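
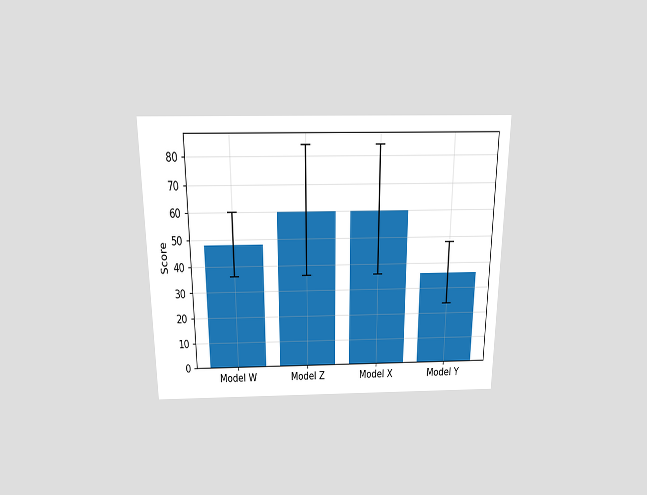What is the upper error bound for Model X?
84

The chart is viewed slightly from above. The Model X bar's upper whisker reaches 84.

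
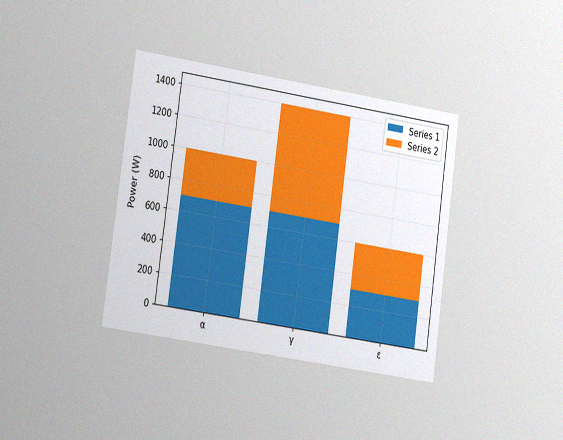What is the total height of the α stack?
The chart is tilted about 8° clockwise and viewed at a slight angle, with some photo noise. The α stack's top reaches 1000W on the y-axis.

1000W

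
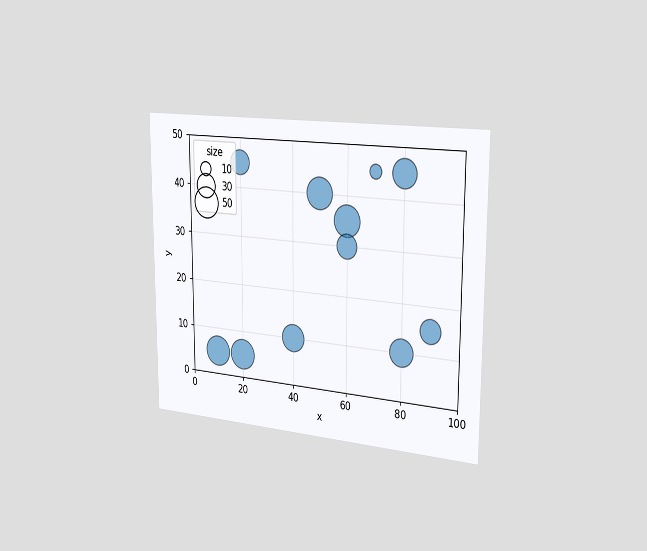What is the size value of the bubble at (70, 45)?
10

The chart is viewed slightly from the right. Matching the bubble at (70, 45) against the size legend gives 10.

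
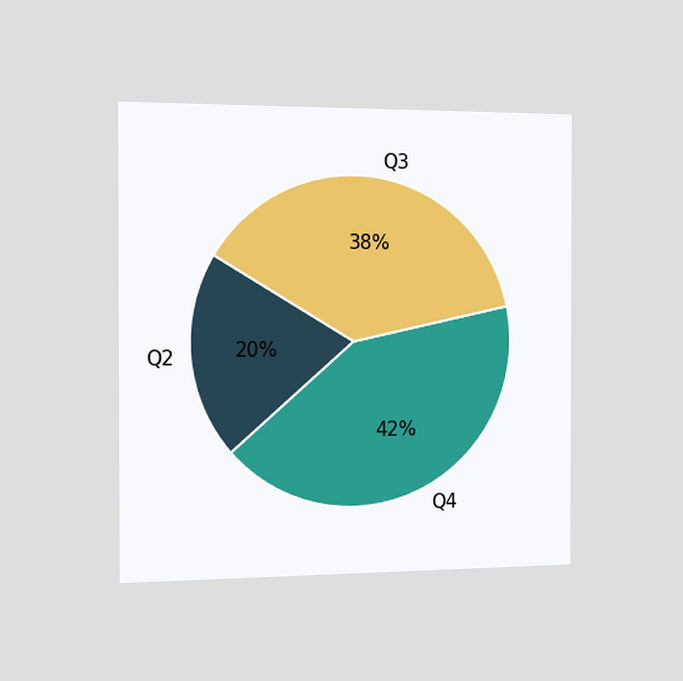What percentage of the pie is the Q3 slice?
38%

The chart is viewed slightly from the left. The Q3 slice takes up 38% of the pie.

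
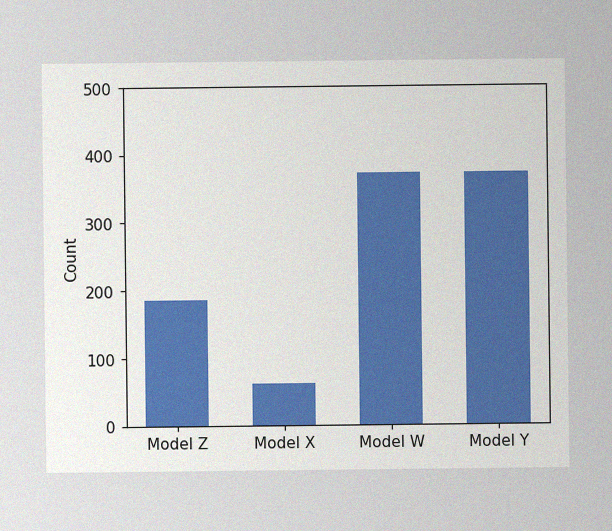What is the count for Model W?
372

The image has some photo noise and uneven lighting. Reading along the chart's y-axis, the Model W bar reaches 372.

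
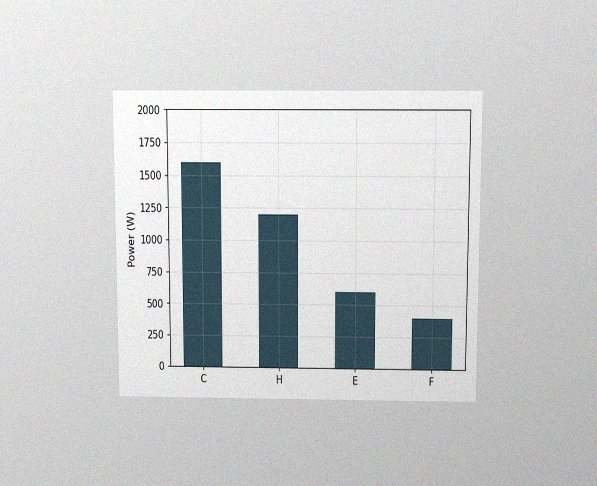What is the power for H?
The chart is viewed slightly from above, with some photo noise. Reading along the chart's y-axis, the H bar reaches 1200W.

1200W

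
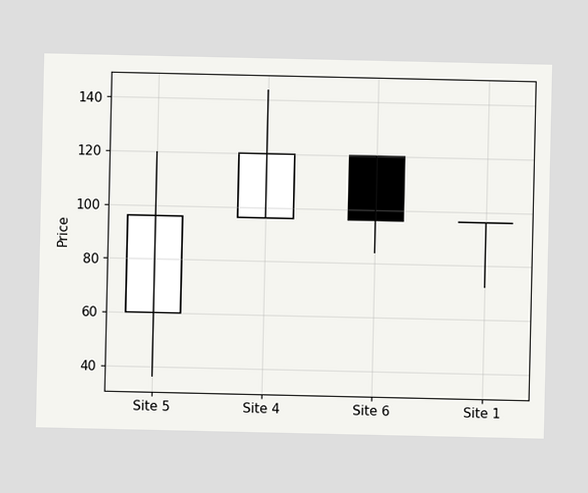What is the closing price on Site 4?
The Site 4 candle closes at 120.

120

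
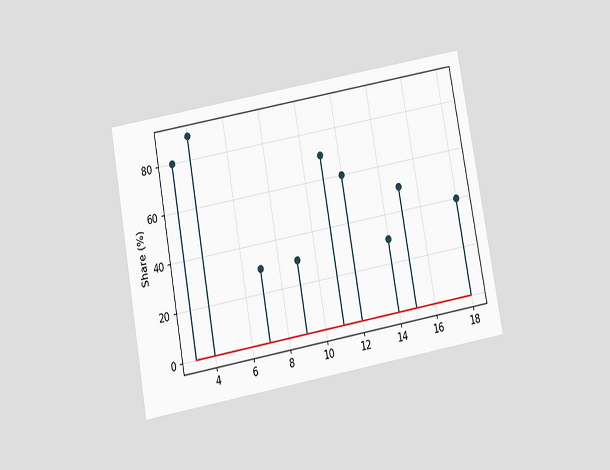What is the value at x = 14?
30%

The chart is tilted about 10° counter-clockwise and viewed slightly from below. The stem at x=14 reaches 30%.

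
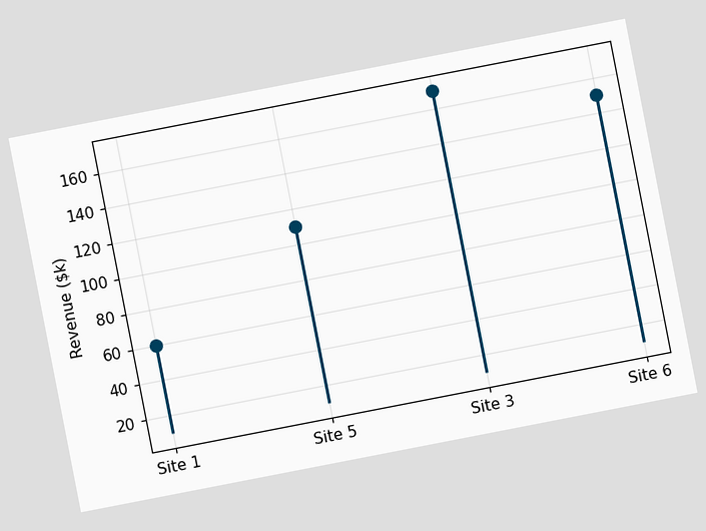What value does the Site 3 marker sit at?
The chart is tilted about 11° counter-clockwise. The Site 3 marker sits at $170k.

$170k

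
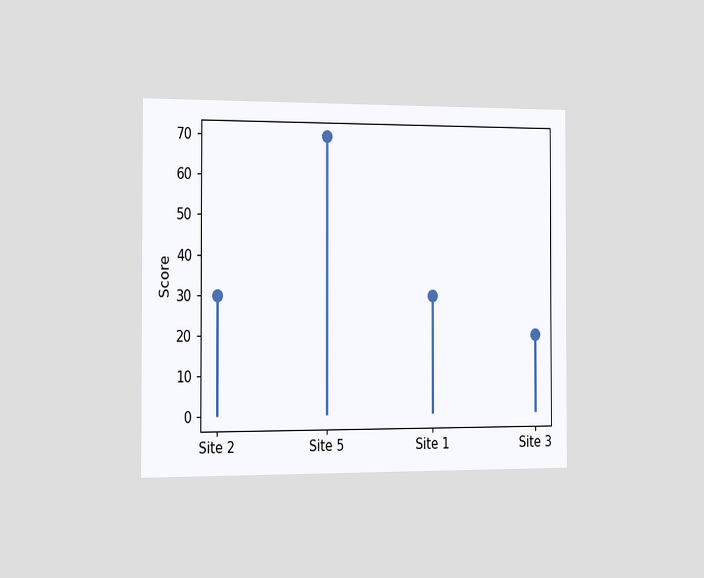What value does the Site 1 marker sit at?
The chart is viewed slightly from the left. The Site 1 marker sits at 30.

30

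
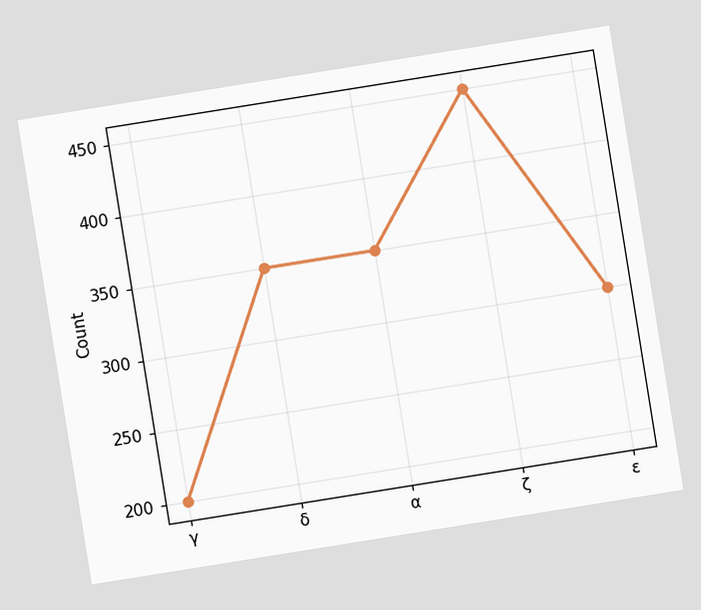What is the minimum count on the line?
200

The chart is tilted about 9° counter-clockwise. The lowest point is at γ, and reading across to the y-axis gives 200.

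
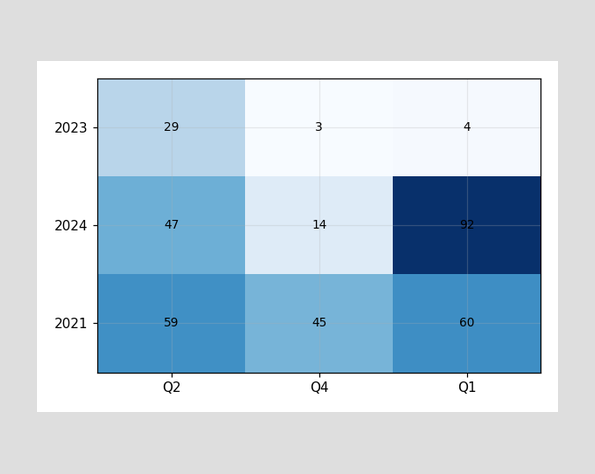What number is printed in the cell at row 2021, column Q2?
The (2021, Q2) cell reads 59.

59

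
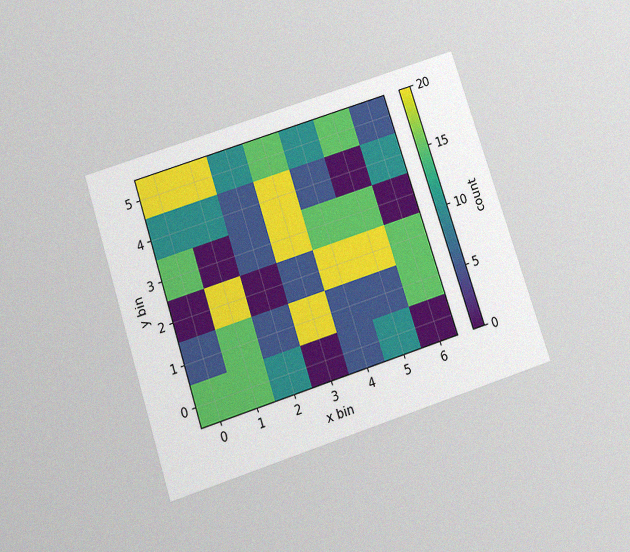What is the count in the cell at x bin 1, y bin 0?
15

The chart is tilted about 18° counter-clockwise and viewed slightly from below, with some photo noise. Matching the cell (1, 0) against the colorbar gives 15.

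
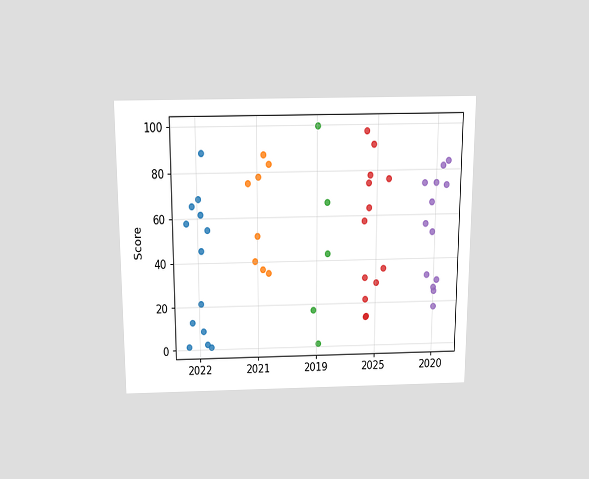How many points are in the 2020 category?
13

The chart is viewed slightly from above. Counting the markers in the 2020 column gives 13.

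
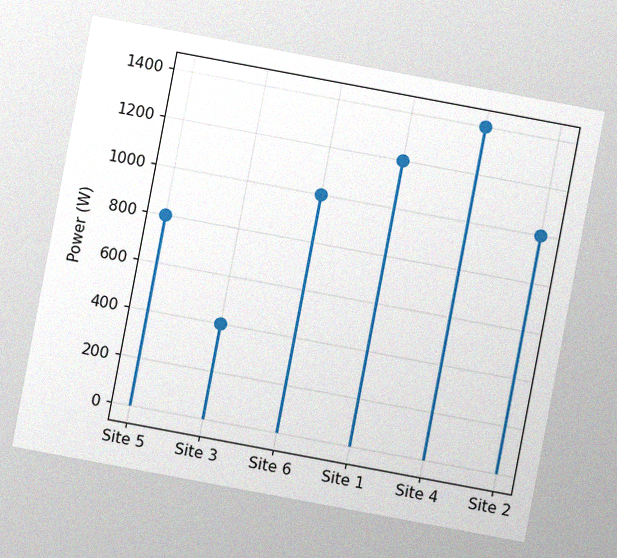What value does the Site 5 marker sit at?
The chart is tilted about 11° clockwise, with some photo noise. The Site 5 marker sits at 800W.

800W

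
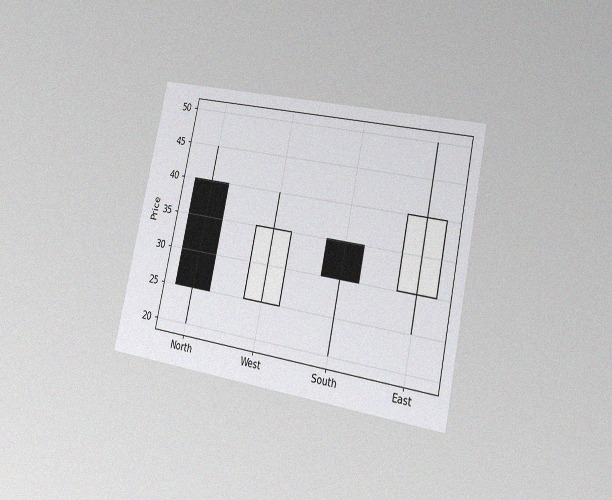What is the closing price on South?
30

The chart is tilted about 12° clockwise and viewed slightly from the right, with some photo noise. The South candle closes at 30.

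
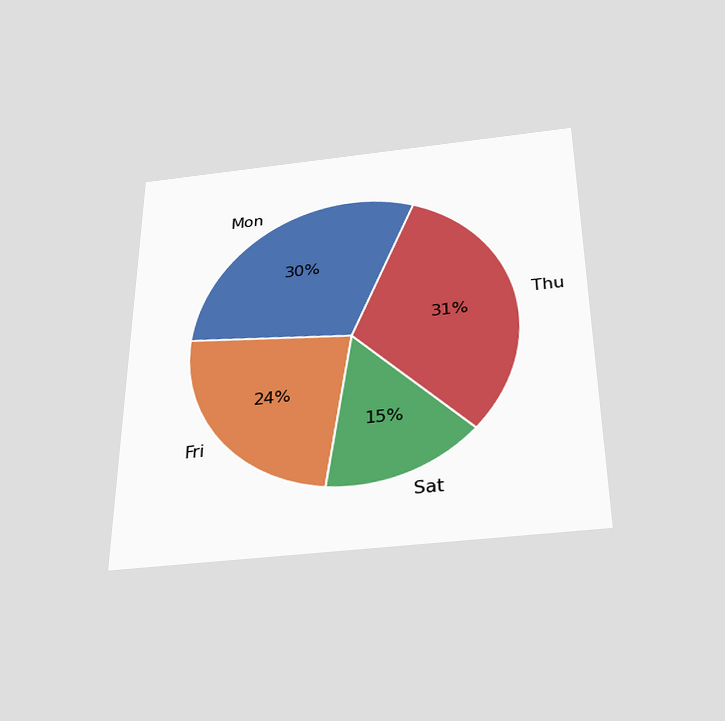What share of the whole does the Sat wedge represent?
15%

The chart is viewed slightly from below. The Sat slice takes up 15% of the pie.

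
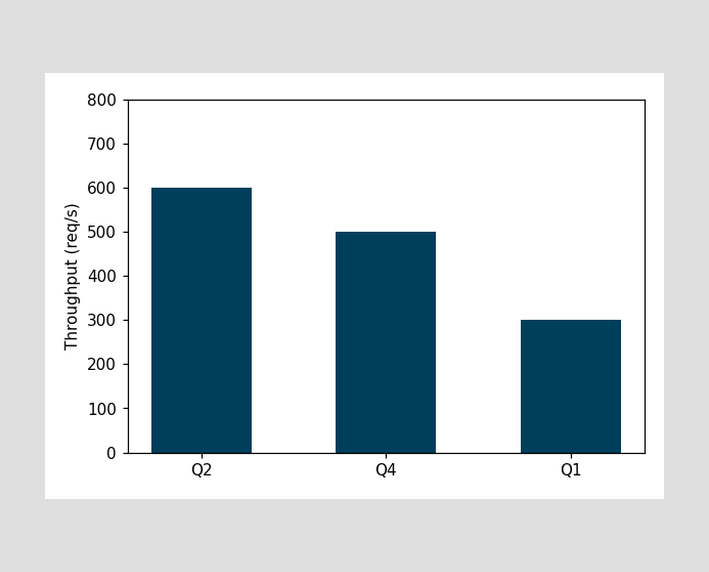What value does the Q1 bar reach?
Reading along the chart's y-axis, the Q1 bar reaches 300req/s.

300req/s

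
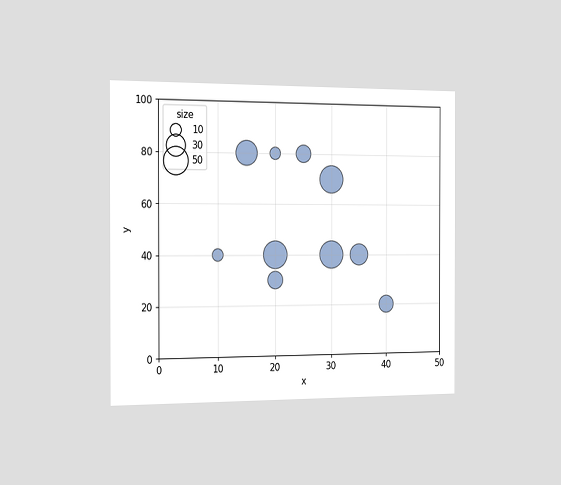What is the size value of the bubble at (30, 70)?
50

The chart is viewed slightly from the left. Matching the bubble at (30, 70) against the size legend gives 50.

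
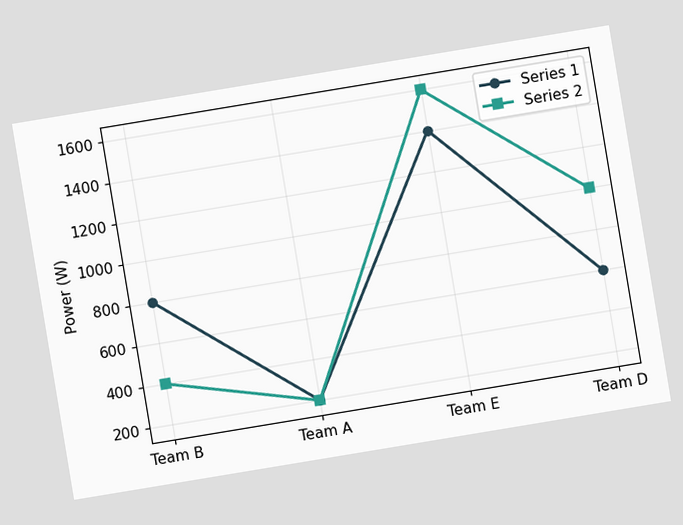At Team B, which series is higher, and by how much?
Series 1, by 400W

The chart is tilted about 9° counter-clockwise. At Team B, Series 1 sits above the other line by 400W.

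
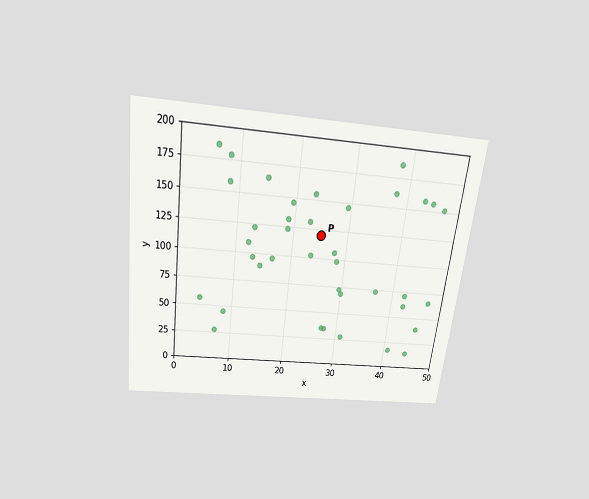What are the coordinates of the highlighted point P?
(25, 120)

The chart is tilted about 7° clockwise and viewed slightly from above. Following the gridlines from P to each axis, P sits at (25, 120).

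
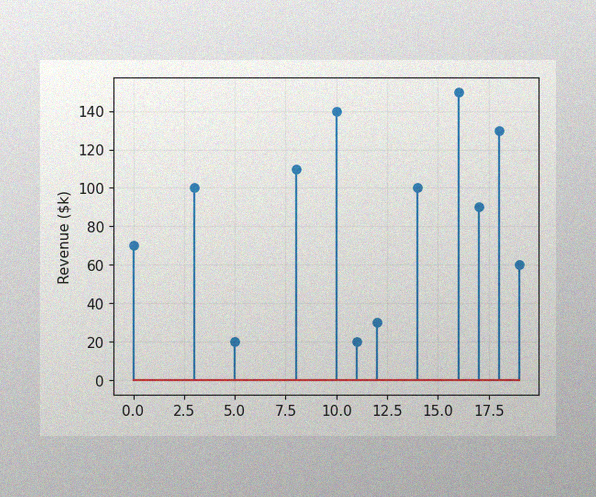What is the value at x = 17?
The image has some photo noise and uneven lighting. The stem at x=17 reaches $90k.

$90k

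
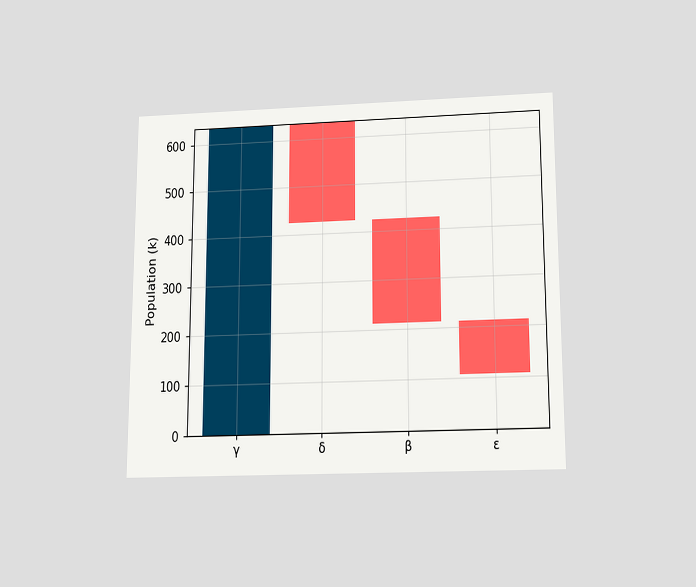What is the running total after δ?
The chart is viewed slightly from below. After δ the running total reaches 424k.

424k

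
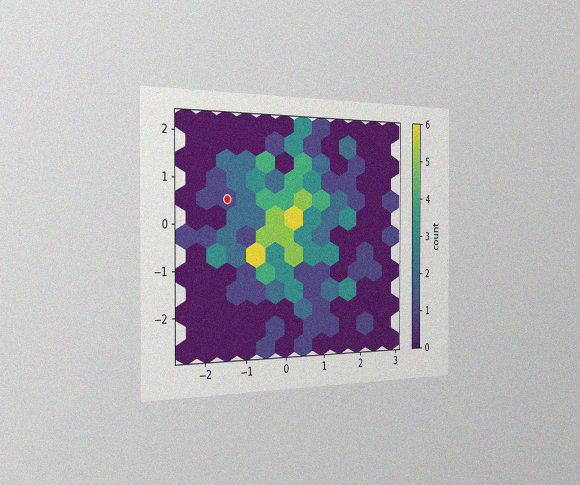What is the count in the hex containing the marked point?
The chart is viewed slightly from the left, with some photo noise. The marked hex reads 1 on the colorbar.

1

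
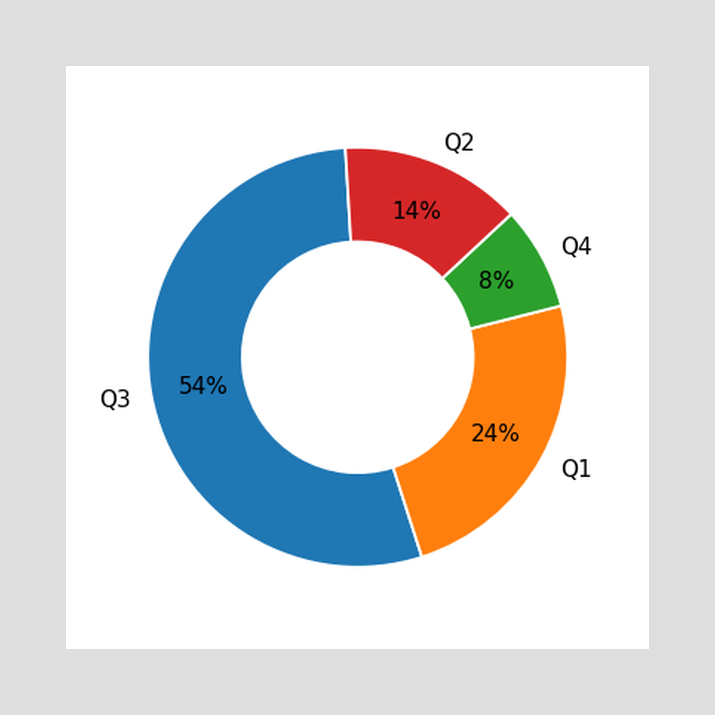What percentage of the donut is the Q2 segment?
The Q2 segment takes up 14% of the ring.

14%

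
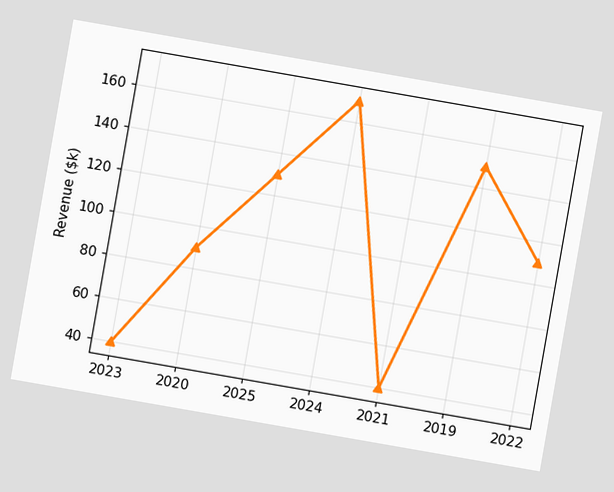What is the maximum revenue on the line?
The chart is tilted about 10° clockwise. The highest point is at 2024, and reading across to the y-axis gives $170k.

$170k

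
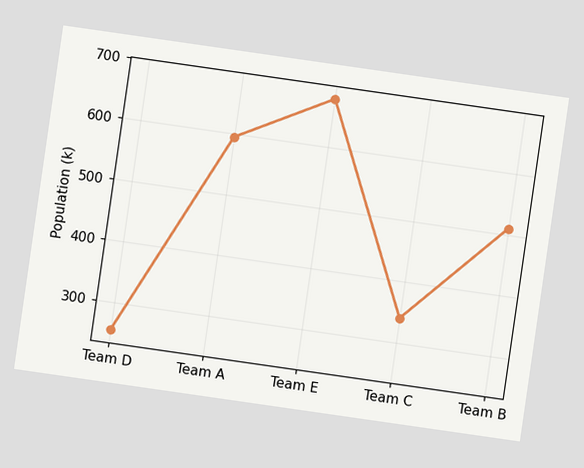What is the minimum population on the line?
255k

The chart is tilted about 8° clockwise. The lowest point is at Team D, and reading across to the y-axis gives 255k.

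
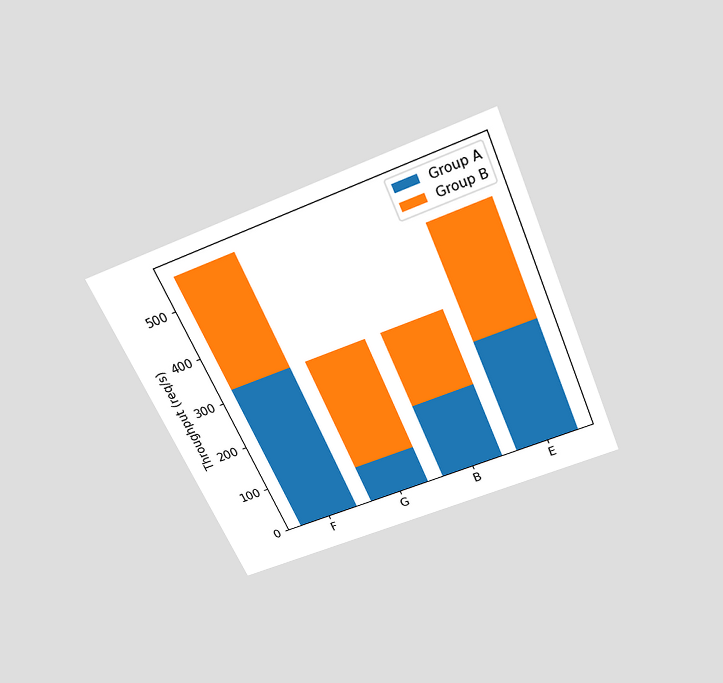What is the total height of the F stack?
560req/s

The chart is tilted about 23° counter-clockwise and viewed slightly from above. The F stack's top reaches 560req/s on the y-axis.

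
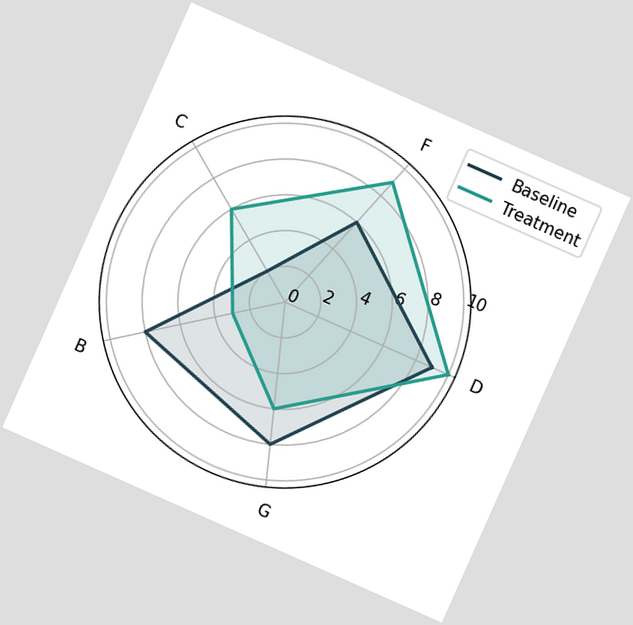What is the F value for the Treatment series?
9

The chart is tilted about 24° clockwise. On the F axis, Treatment reaches 9.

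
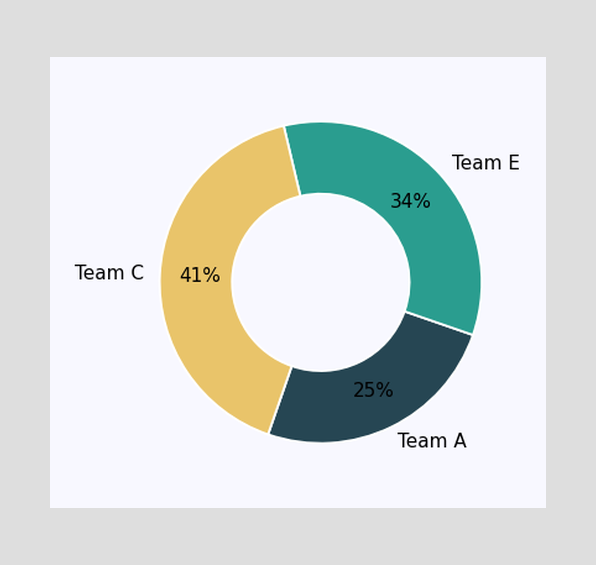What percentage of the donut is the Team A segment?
25%

The Team A segment takes up 25% of the ring.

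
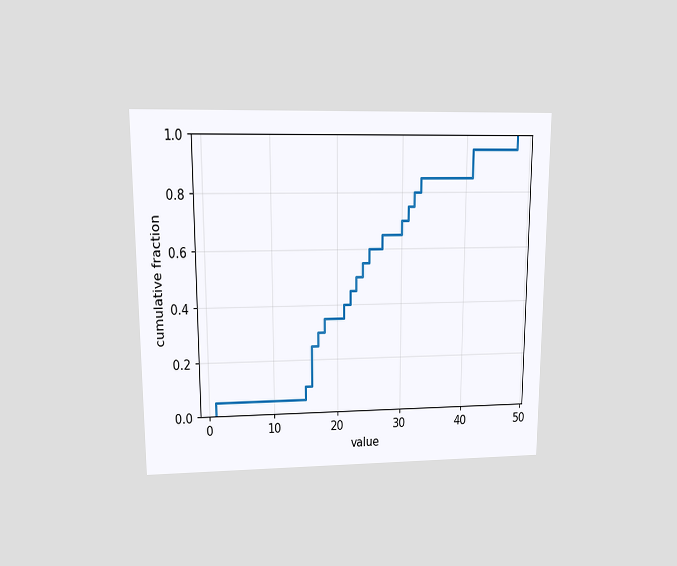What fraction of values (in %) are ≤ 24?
55%

The chart is viewed at a slight angle. At x=24 the ECDF step is at 55%.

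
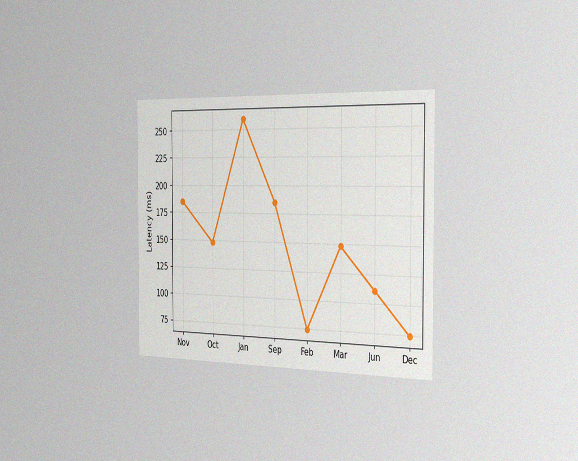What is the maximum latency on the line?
The chart is viewed slightly from the right, with some photo noise. The highest point is at Jan, and reading across to the y-axis gives 259ms.

259ms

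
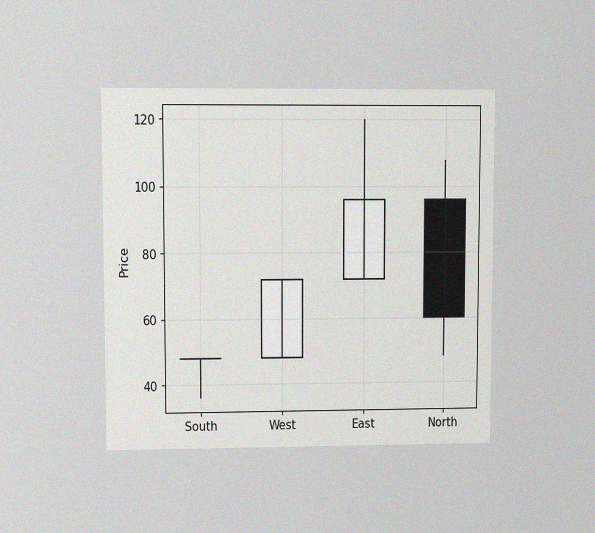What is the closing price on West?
72

The chart is viewed at a slight angle, with some photo noise. The West candle closes at 72.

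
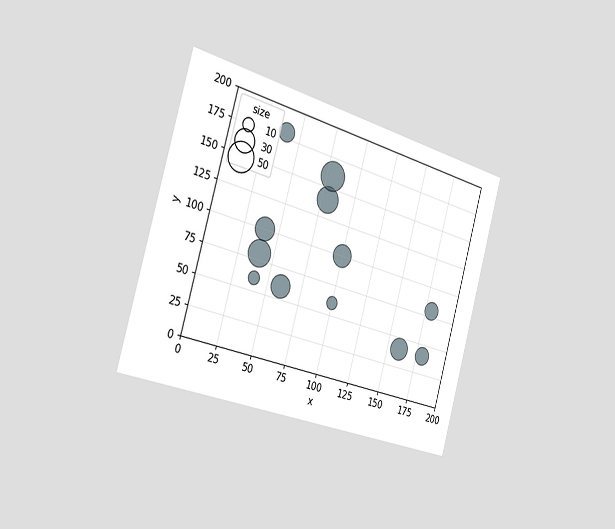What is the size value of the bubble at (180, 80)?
The chart is tilted about 16° clockwise and viewed slightly from the left. Matching the bubble at (180, 80) against the size legend gives 20.

20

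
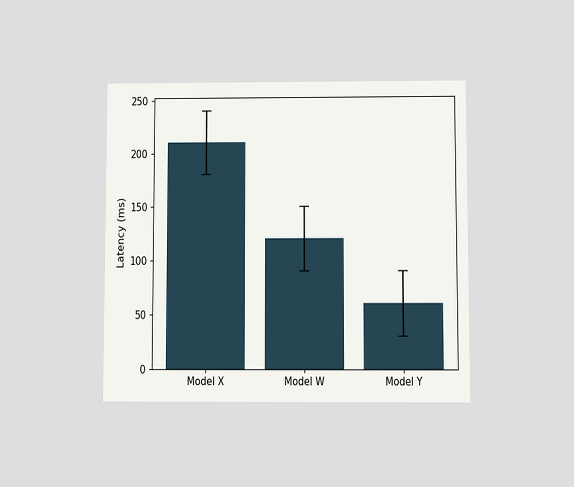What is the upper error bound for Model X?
240ms

The chart is viewed slightly from below. The Model X bar's upper whisker reaches 240ms.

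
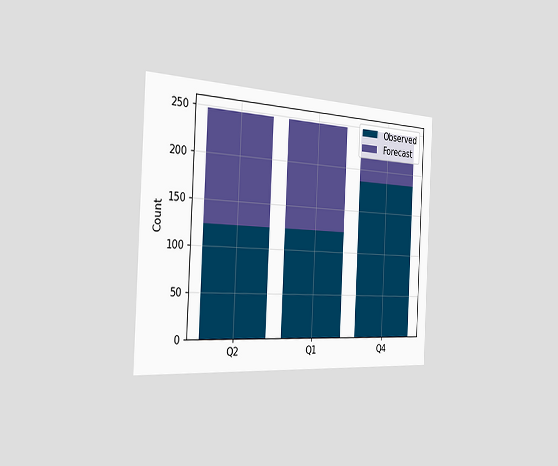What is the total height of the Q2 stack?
248

The chart is tilted about 3° clockwise and viewed slightly from the left. The Q2 stack's top reaches 248 on the y-axis.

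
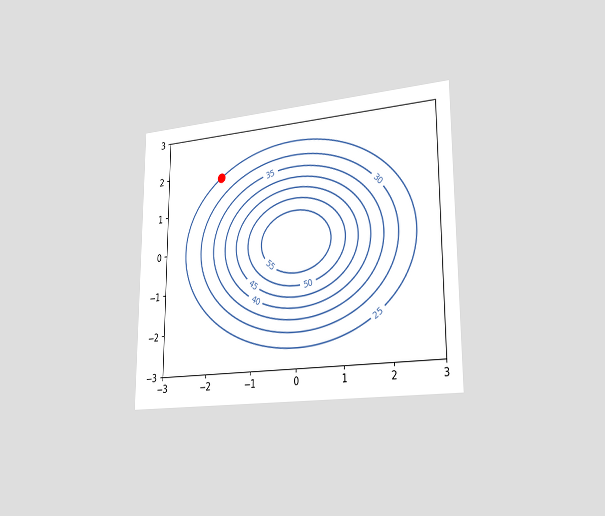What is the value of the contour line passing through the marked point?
25

The chart is viewed slightly from the right. The marked point sits on the contour labelled 25.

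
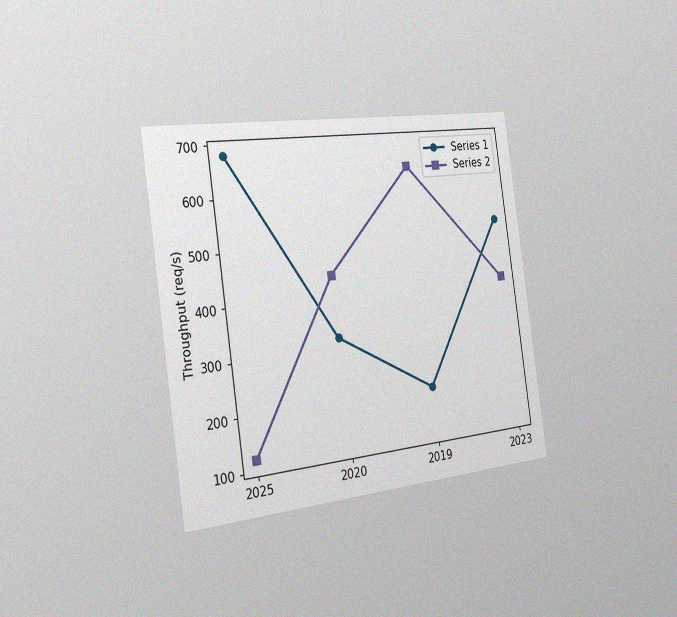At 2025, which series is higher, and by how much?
Series 1, by 560req/s

The chart is tilted about 8° counter-clockwise and viewed slightly from the left, with some photo noise. At 2025, Series 1 sits above the other line by 560req/s.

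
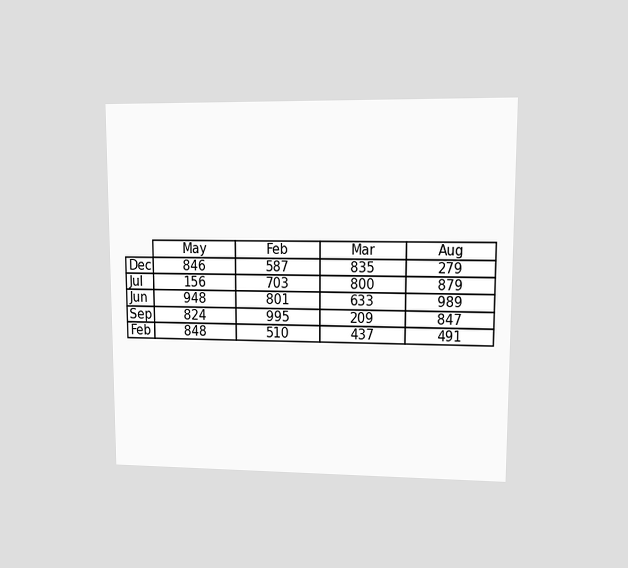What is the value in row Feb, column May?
The chart is viewed at a slight angle. The (Feb, May) cell reads 848.

848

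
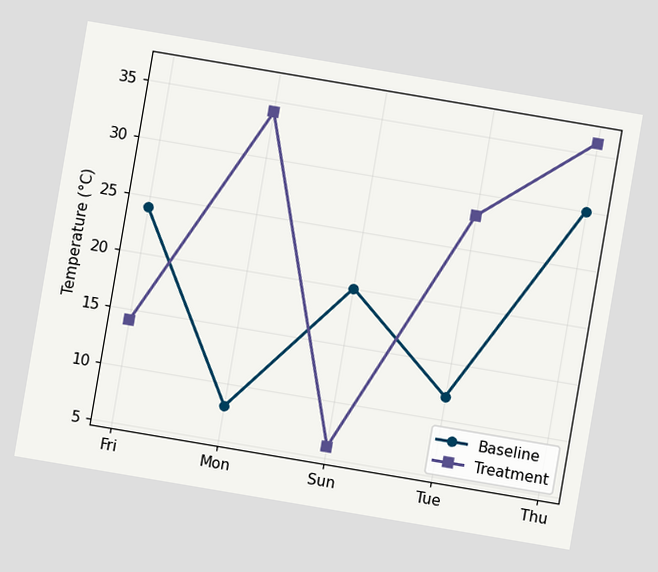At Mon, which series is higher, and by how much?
Treatment, by 26°C

The chart is tilted about 10° clockwise. At Mon, Treatment sits above the other line by 26°C.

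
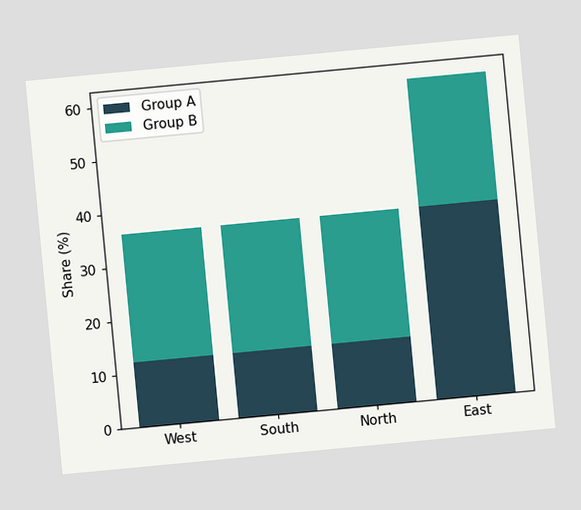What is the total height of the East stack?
The chart is tilted about 5° counter-clockwise. The East stack's top reaches 60% on the y-axis.

60%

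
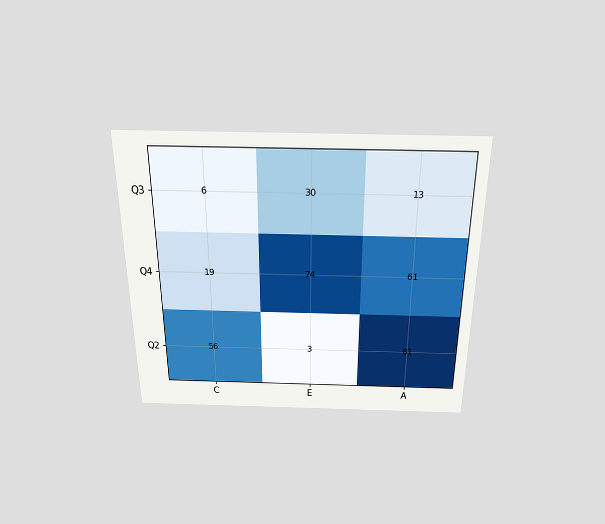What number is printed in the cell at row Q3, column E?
The chart is viewed slightly from above. The (Q3, E) cell reads 30.

30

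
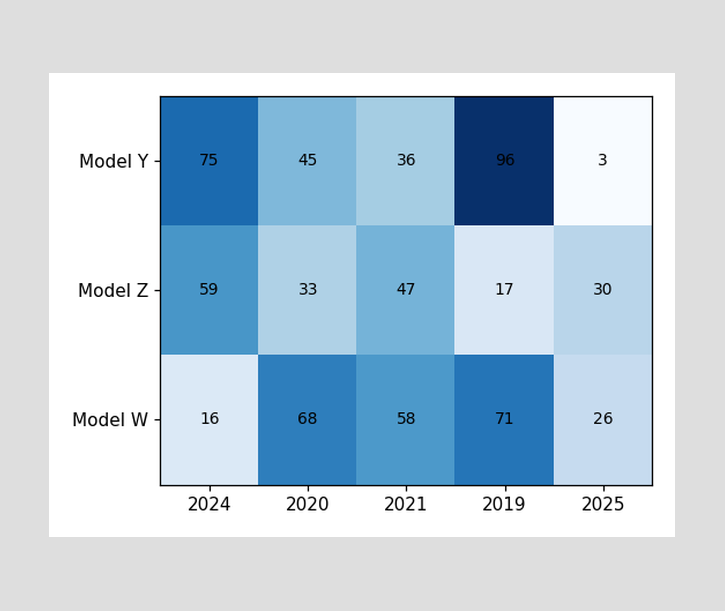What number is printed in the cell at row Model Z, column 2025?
30

The (Model Z, 2025) cell reads 30.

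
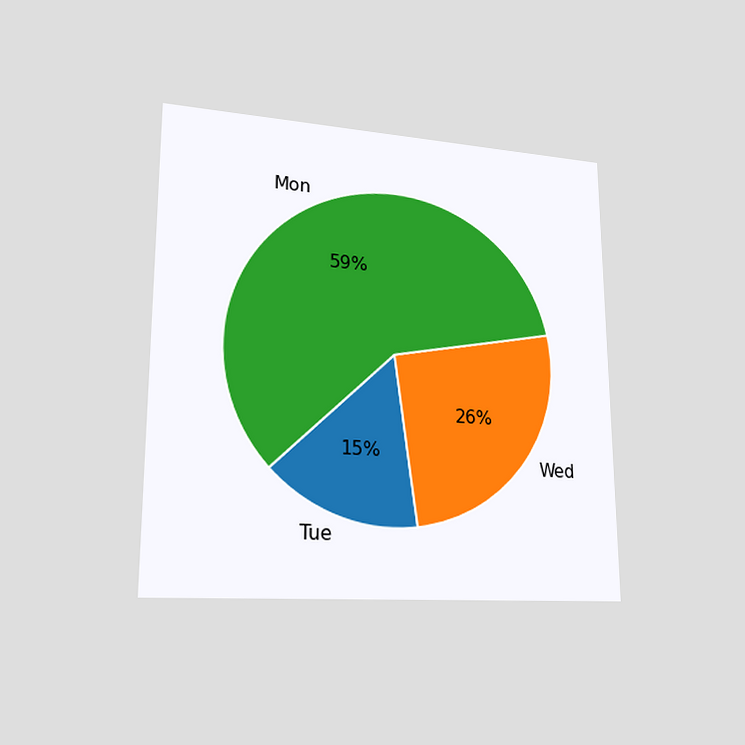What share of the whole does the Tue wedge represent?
The chart is viewed at a slight angle. The Tue slice takes up 15% of the pie.

15%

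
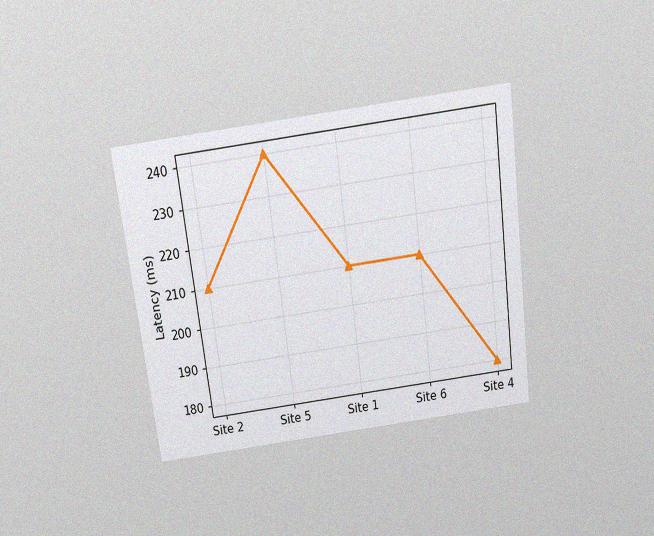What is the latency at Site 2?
210ms

The chart is tilted about 7° counter-clockwise and viewed slightly from above, with some photo noise. At Site 2, the line is at 210ms.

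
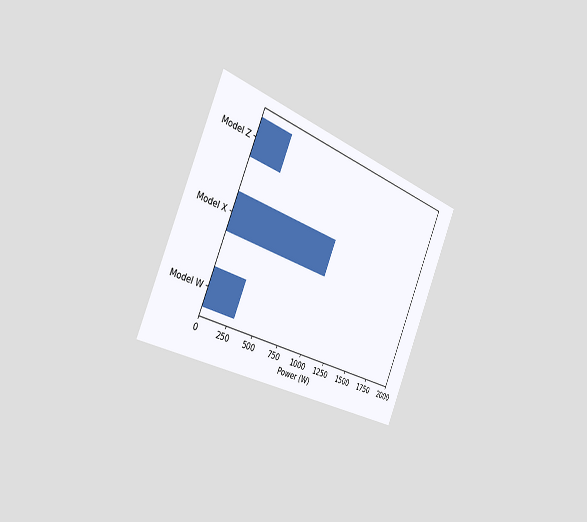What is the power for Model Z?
300W

The chart is tilted about 23° clockwise and viewed slightly from the left. Reading along the chart's x-axis, the Model Z bar reaches 300W.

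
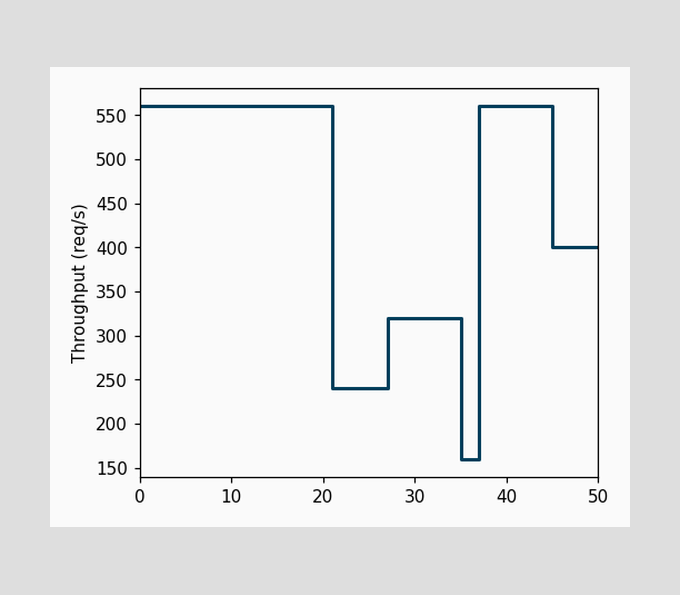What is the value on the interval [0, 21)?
560req/s

On [0, 21) the step sits at 560req/s.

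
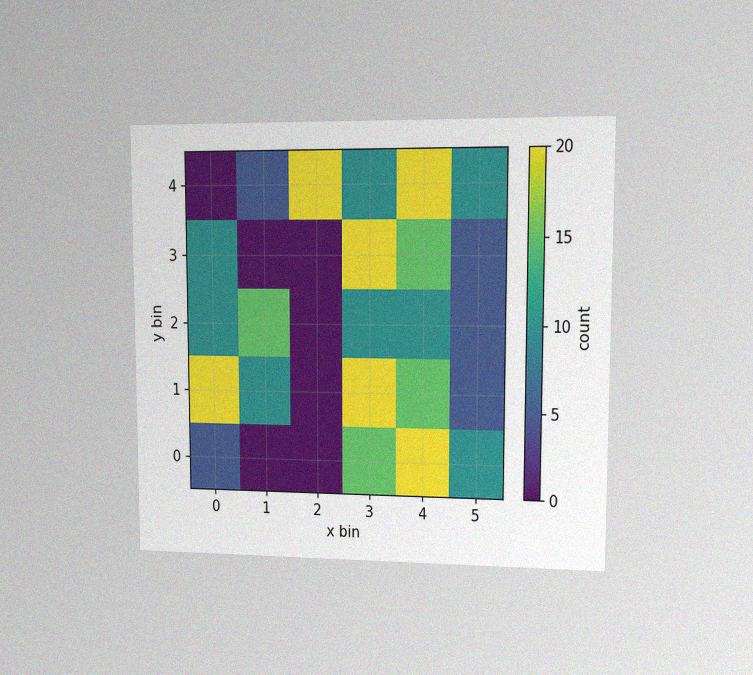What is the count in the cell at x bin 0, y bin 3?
The chart is viewed at a slight angle, with some photo noise. Matching the cell (0, 3) against the colorbar gives 10.

10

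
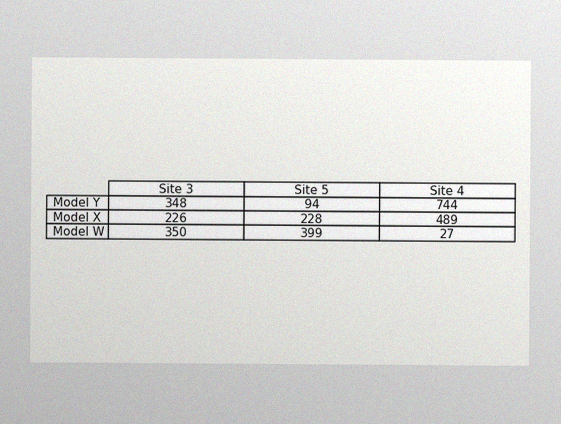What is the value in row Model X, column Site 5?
228

The image has some photo noise and uneven lighting. The (Model X, Site 5) cell reads 228.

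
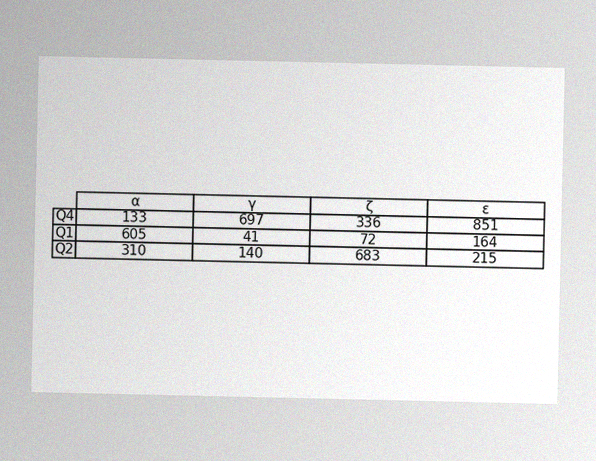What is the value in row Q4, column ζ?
336

The image has some photo noise and uneven lighting. The (Q4, ζ) cell reads 336.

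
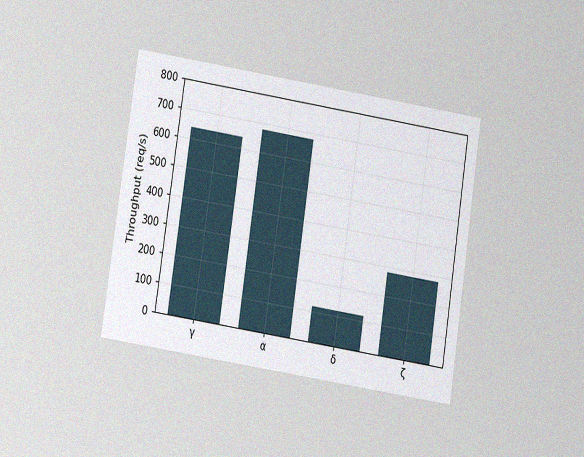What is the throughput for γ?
The chart is tilted about 9° clockwise and viewed at a slight angle, with some photo noise. Reading along the chart's y-axis, the γ bar reaches 640req/s.

640req/s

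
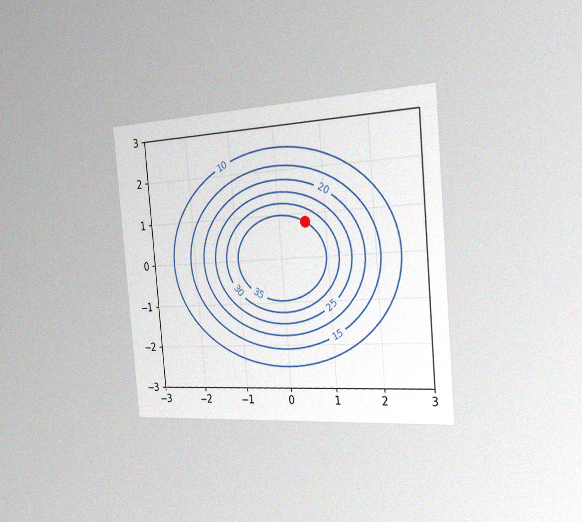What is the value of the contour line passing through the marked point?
The chart is tilted about 5° counter-clockwise and viewed slightly from the right, with some photo noise. The marked point sits on the contour labelled 35.

35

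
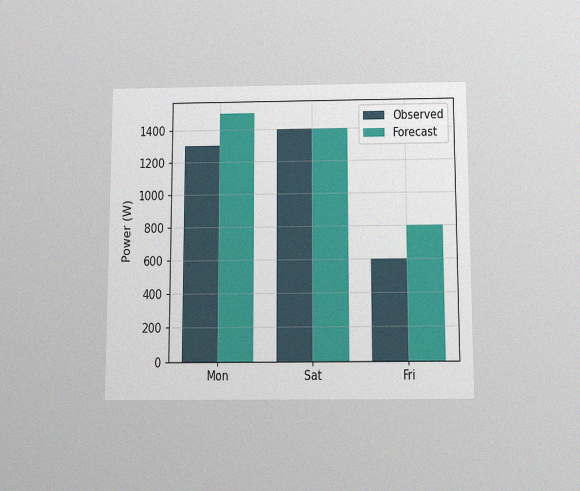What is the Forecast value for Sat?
The chart is viewed slightly from below, with some photo noise. The Forecast bar at Sat reaches 1400W on the y-axis.

1400W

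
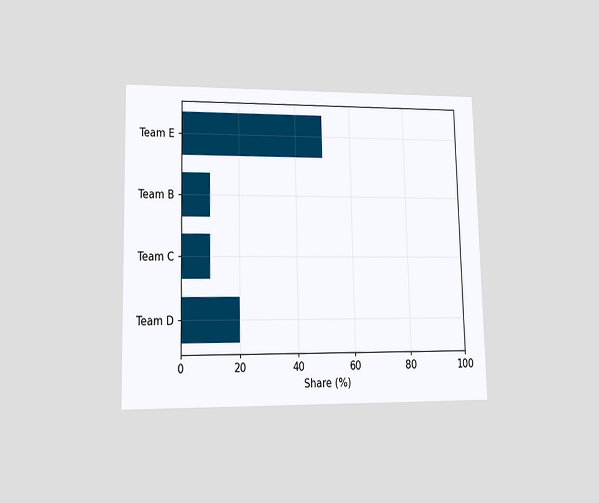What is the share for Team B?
10%

The chart is viewed at a slight angle. Reading along the chart's x-axis, the Team B bar reaches 10%.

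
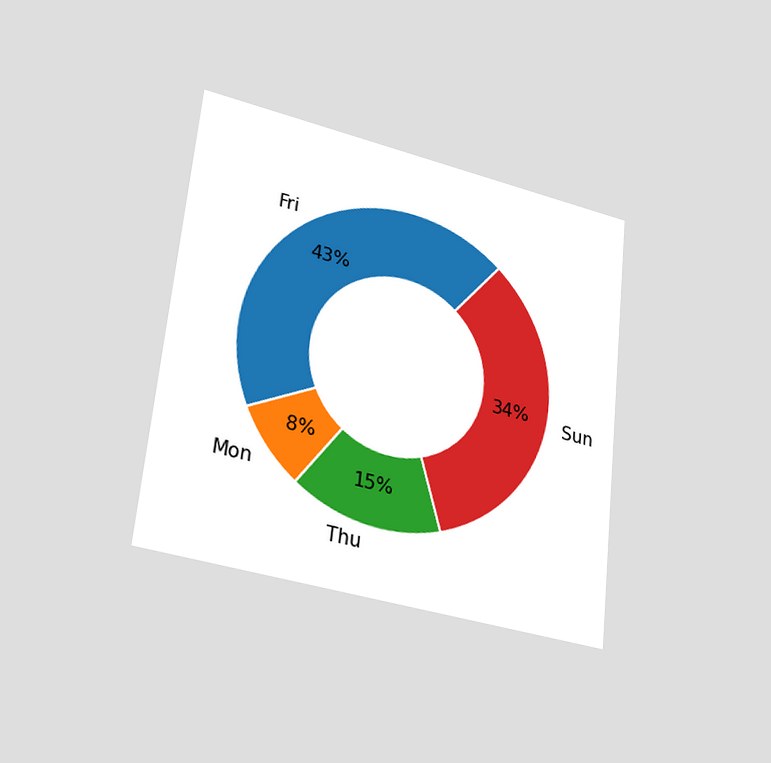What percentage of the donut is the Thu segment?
15%

The chart is tilted about 6° clockwise and viewed at a slight angle. The Thu segment takes up 15% of the ring.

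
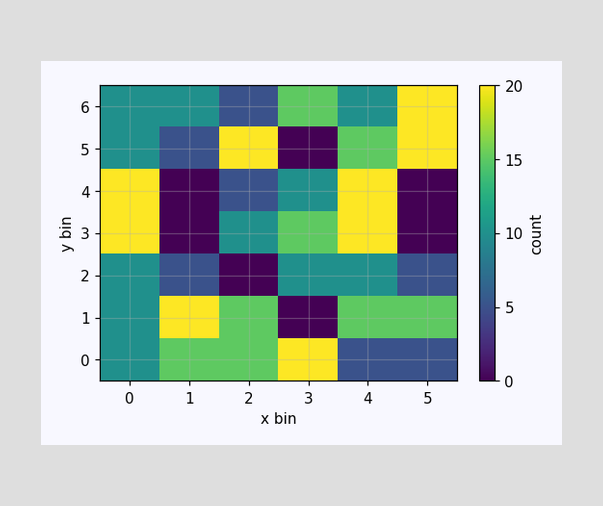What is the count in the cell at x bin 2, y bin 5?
Matching the cell (2, 5) against the colorbar gives 20.

20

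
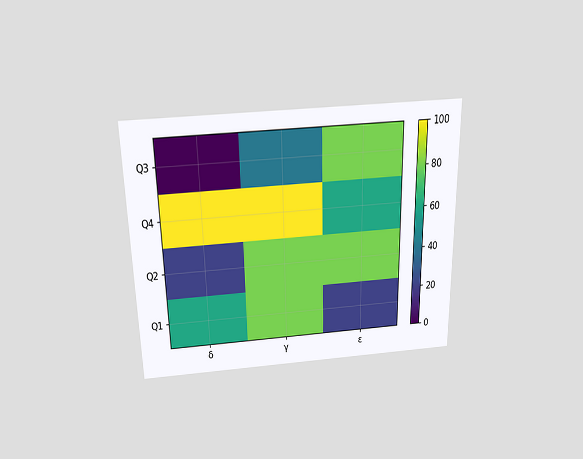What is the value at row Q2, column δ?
20

The chart is viewed slightly from above. Matching cell (Q2, δ) against the colorbar gives 20.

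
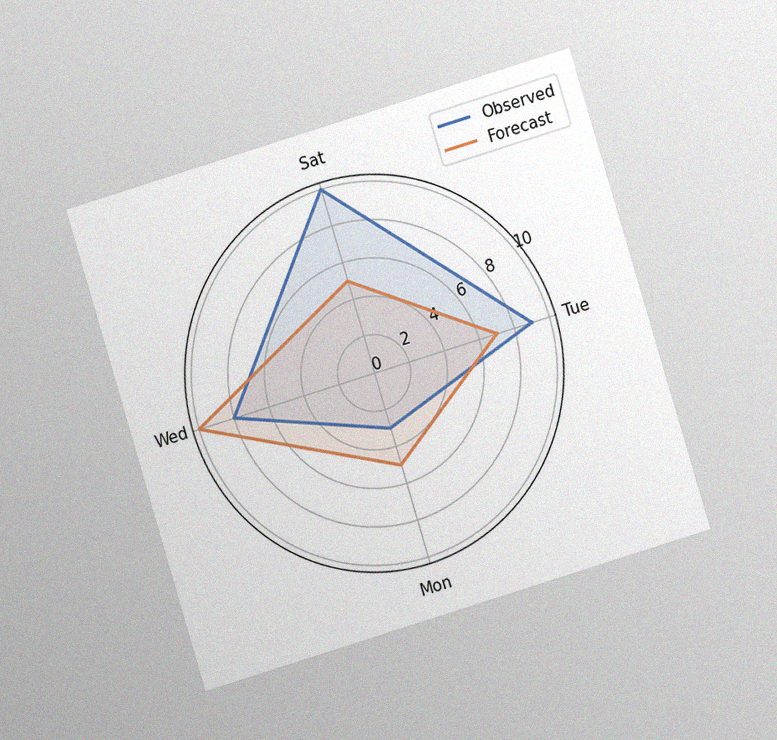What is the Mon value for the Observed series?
3

The chart is tilted about 17° counter-clockwise and viewed at a slight angle, with some photo noise. On the Mon axis, Observed reaches 3.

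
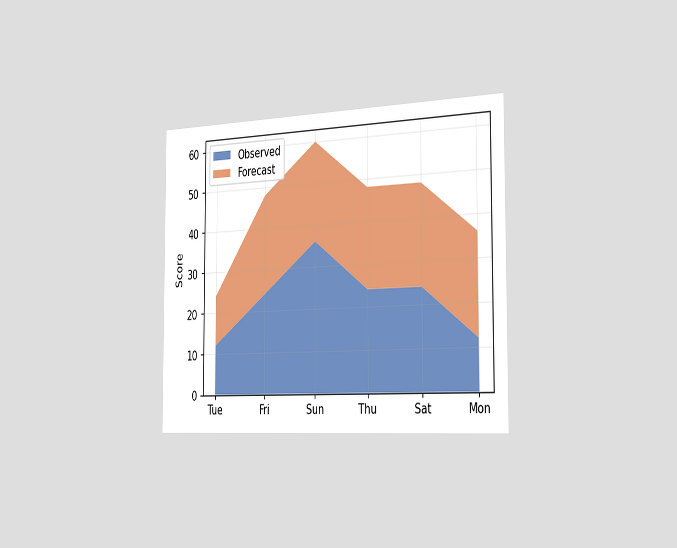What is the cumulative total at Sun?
The chart is viewed slightly from the right. The stacked total at Sun reaches 60.

60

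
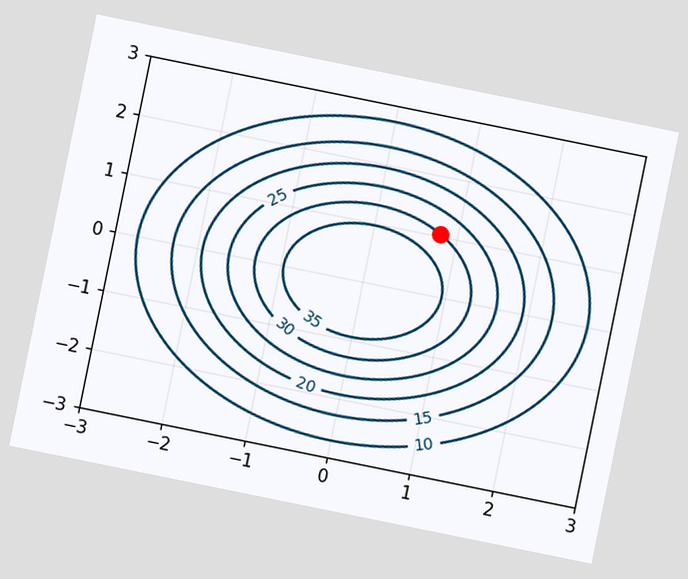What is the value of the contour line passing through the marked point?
The chart is tilted about 11° clockwise. The marked point sits on the contour labelled 30.

30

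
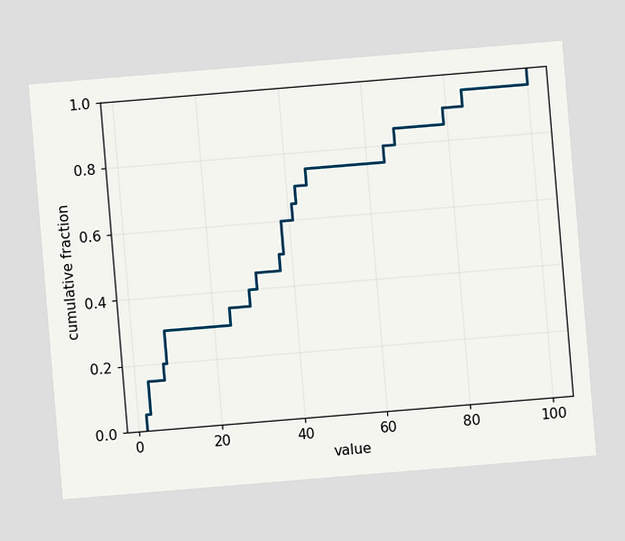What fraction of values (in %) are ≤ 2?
The chart is tilted about 5° counter-clockwise. At x=2 the ECDF step is at 5%.

5%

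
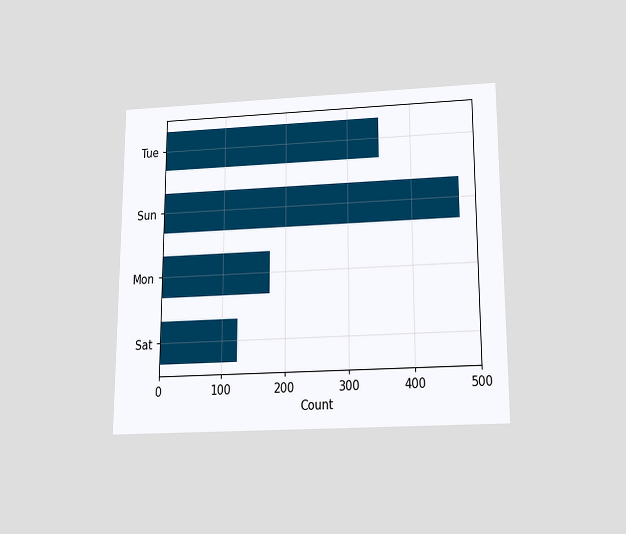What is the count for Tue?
The chart is viewed slightly from below. Reading along the chart's x-axis, the Tue bar reaches 350.

350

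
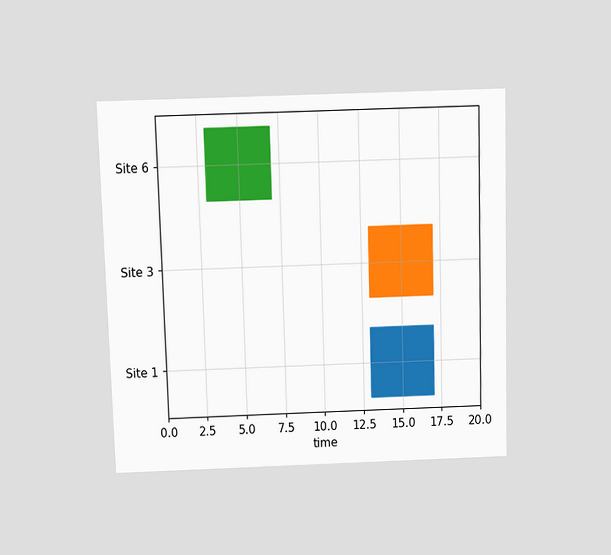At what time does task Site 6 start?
The chart is viewed slightly from above. The Site 6 bar begins at t=3.

3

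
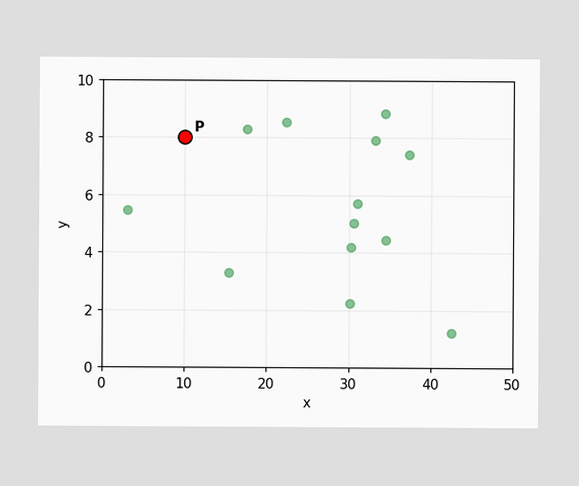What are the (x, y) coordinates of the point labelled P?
(10, 8)

Following the gridlines from P to each axis, P sits at (10, 8).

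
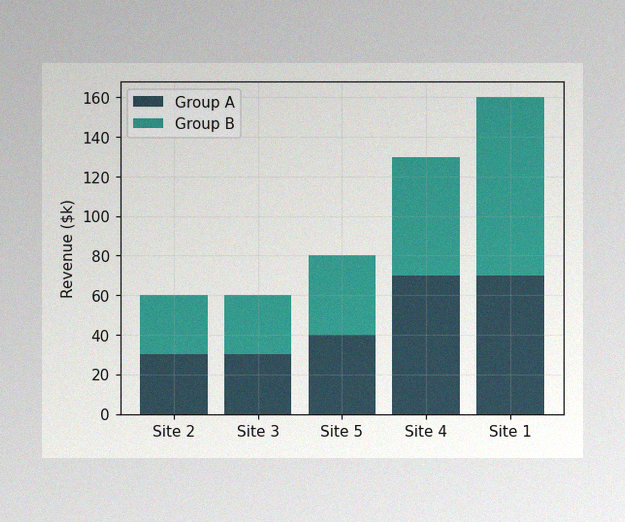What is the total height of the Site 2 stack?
$60k

The image has some photo noise and uneven lighting. The Site 2 stack's top reaches $60k on the y-axis.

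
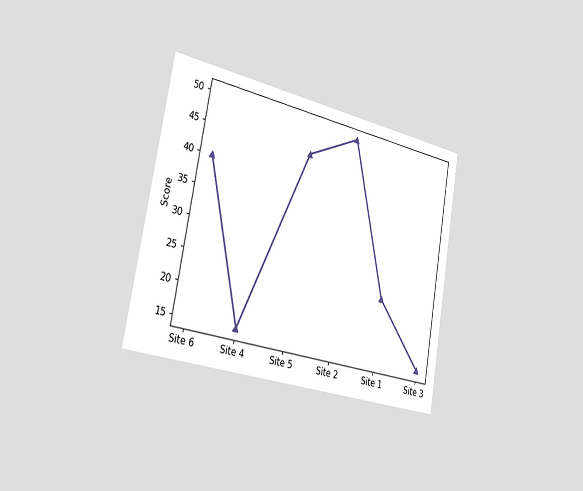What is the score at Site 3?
15

The chart is tilted about 10° clockwise and viewed slightly from the left. At Site 3, the line is at 15.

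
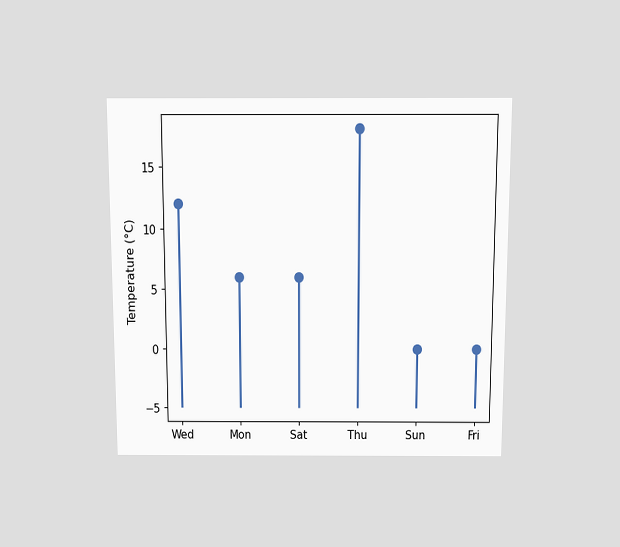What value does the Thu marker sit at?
18°C

The chart is viewed slightly from above. The Thu marker sits at 18°C.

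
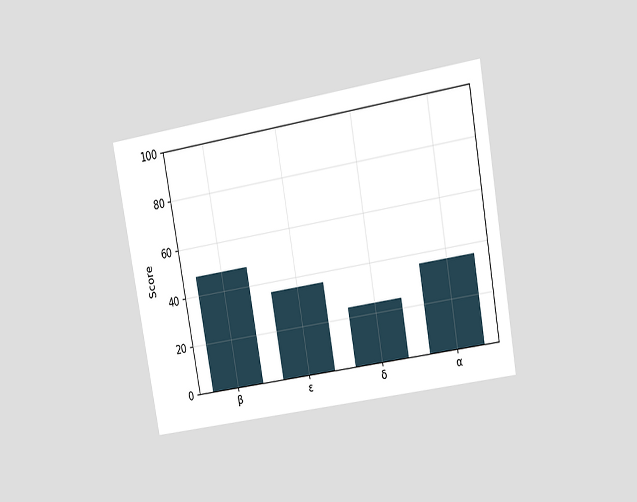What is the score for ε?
36

The chart is tilted about 10° counter-clockwise and viewed at a slight angle. Reading along the chart's y-axis, the ε bar reaches 36.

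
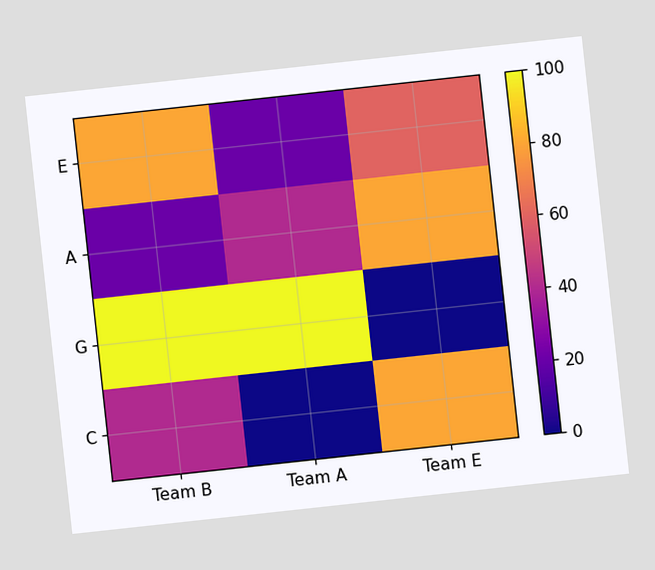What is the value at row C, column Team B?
40

The chart is tilted about 6° counter-clockwise. Matching cell (C, Team B) against the colorbar gives 40.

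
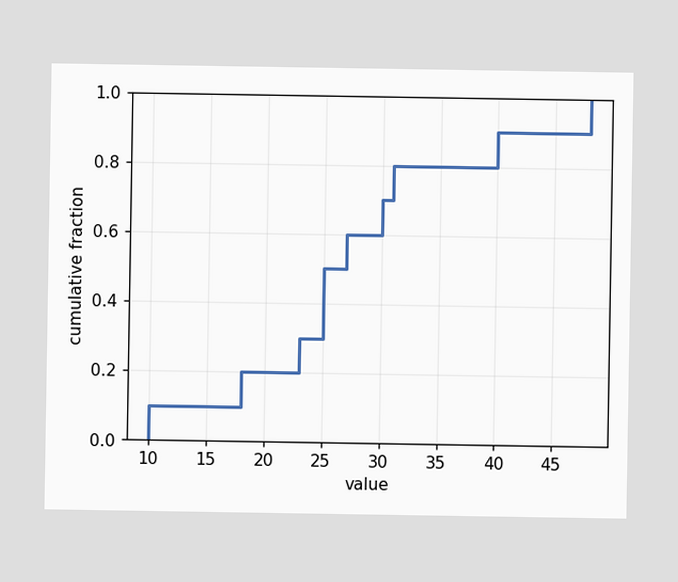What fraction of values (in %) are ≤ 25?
At x=25 the ECDF step is at 50%.

50%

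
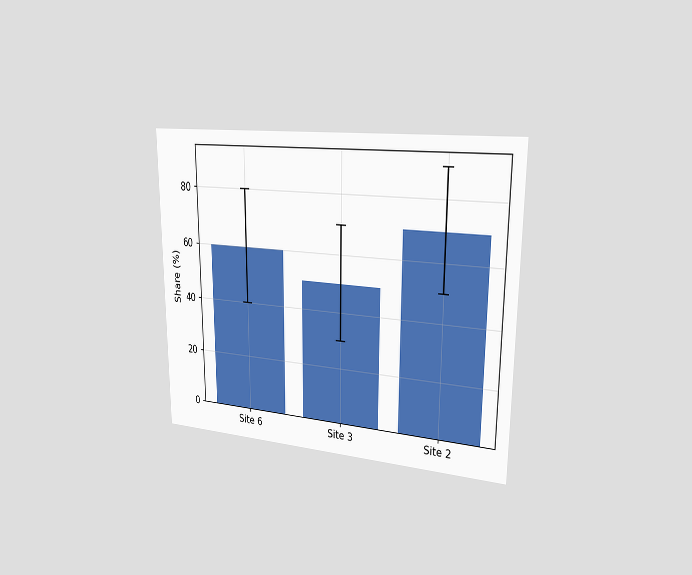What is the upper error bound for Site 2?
90%

The chart is viewed slightly from the right. The Site 2 bar's upper whisker reaches 90%.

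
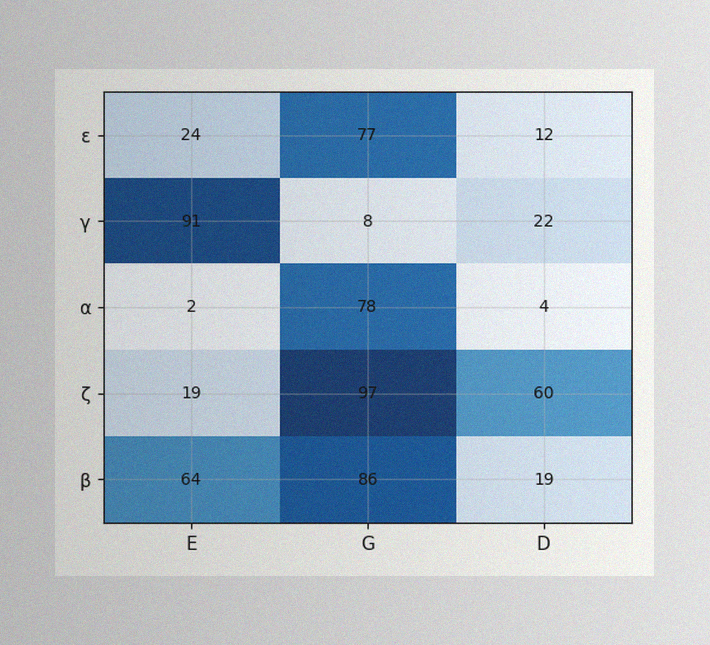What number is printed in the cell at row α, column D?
4

The image has some photo noise and uneven lighting. The (α, D) cell reads 4.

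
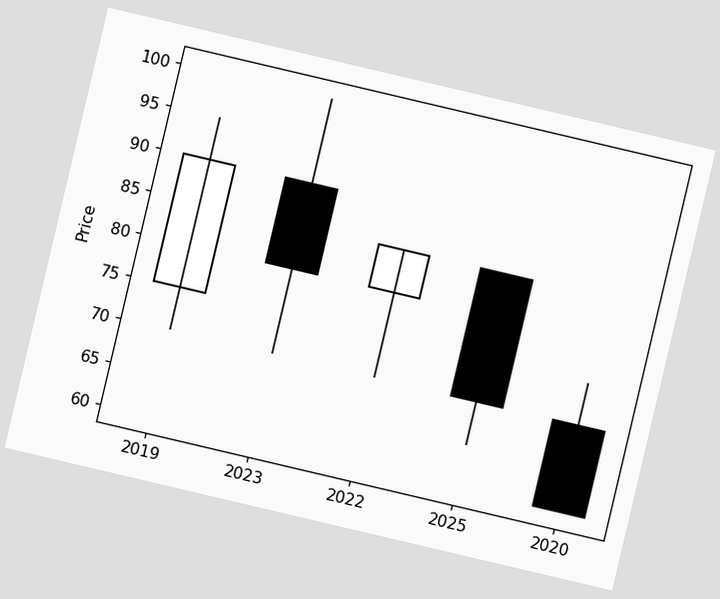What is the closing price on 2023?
80

The chart is tilted about 13° clockwise. The 2023 candle closes at 80.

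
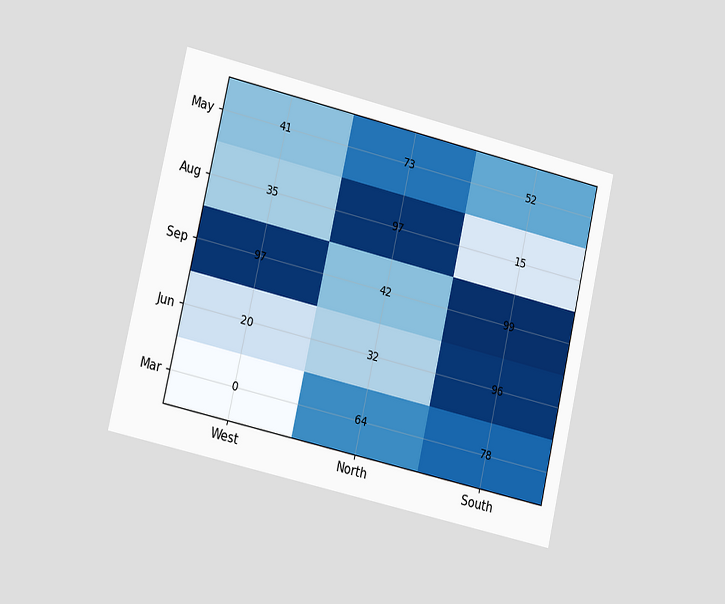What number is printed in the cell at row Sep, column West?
The chart is tilted about 13° clockwise and viewed slightly from the left. The (Sep, West) cell reads 97.

97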